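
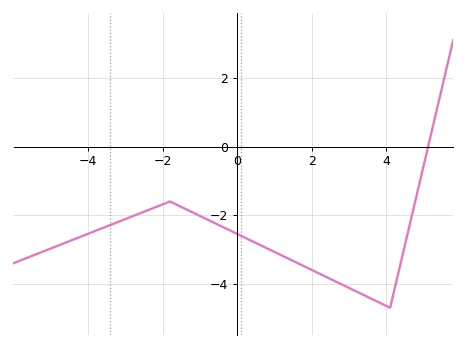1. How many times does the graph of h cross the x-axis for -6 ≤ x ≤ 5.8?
1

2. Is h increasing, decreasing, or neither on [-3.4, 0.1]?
neither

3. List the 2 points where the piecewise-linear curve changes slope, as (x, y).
(-1.8, -1.6); (4.1, -4.7)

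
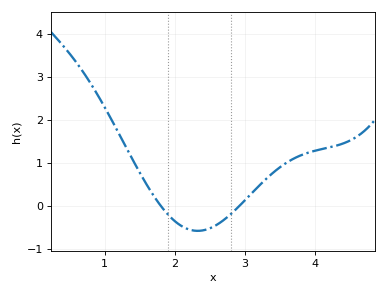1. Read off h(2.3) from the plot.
-0.573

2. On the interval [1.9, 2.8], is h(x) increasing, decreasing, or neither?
neither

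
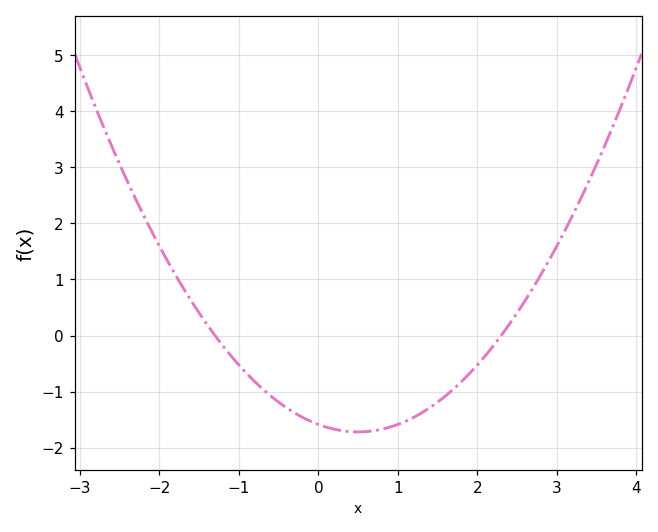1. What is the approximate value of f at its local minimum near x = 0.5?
-1.7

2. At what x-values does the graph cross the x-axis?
-1.3, 2.3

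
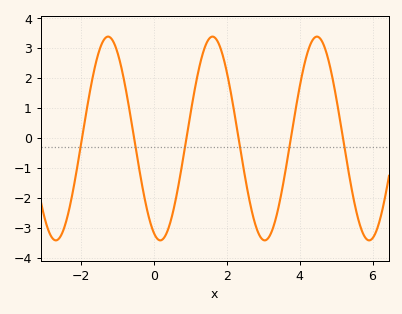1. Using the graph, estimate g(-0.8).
1.76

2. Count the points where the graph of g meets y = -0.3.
6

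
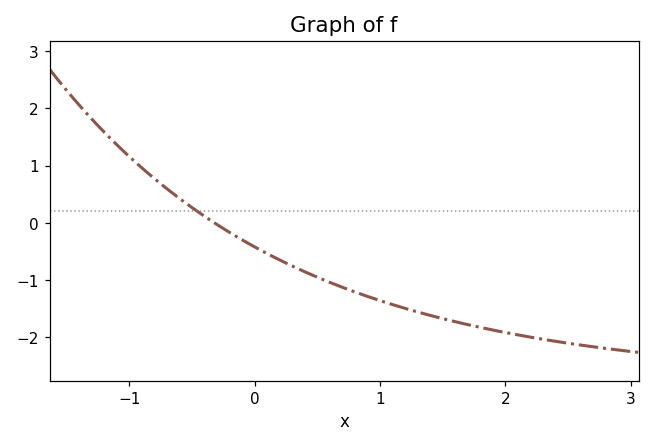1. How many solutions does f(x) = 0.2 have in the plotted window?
1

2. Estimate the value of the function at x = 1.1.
-1.4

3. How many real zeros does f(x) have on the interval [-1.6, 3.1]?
1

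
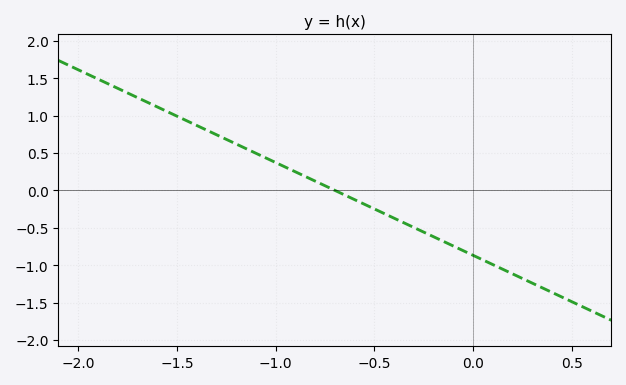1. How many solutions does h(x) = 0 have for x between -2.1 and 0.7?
1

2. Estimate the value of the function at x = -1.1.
0.5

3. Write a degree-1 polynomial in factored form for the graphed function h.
y = -1.24(x + 0.7)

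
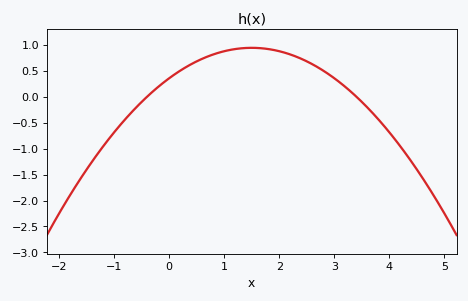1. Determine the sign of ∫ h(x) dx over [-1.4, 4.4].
positive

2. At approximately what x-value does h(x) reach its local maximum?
1.5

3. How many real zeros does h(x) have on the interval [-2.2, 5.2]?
2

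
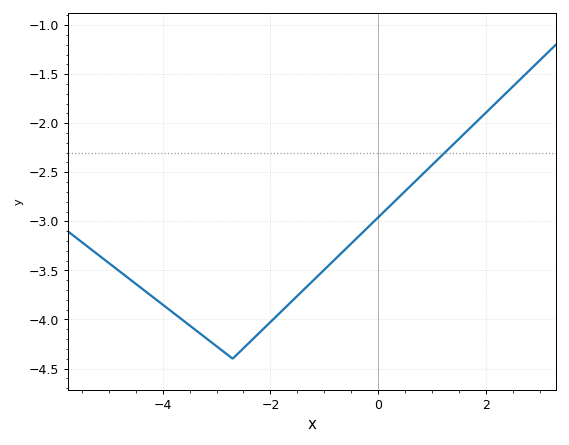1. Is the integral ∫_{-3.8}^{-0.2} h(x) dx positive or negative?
negative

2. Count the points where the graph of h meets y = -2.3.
1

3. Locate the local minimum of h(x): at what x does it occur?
-2.7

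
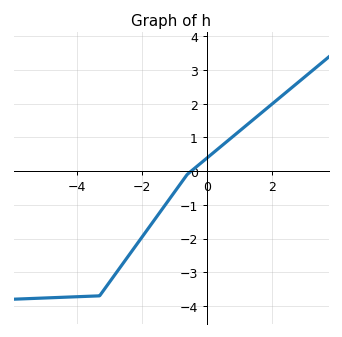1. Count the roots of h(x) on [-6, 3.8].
1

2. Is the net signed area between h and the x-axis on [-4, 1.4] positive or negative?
negative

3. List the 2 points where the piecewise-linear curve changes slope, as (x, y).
(-3.3, -3.7); (-0.6, -0.1)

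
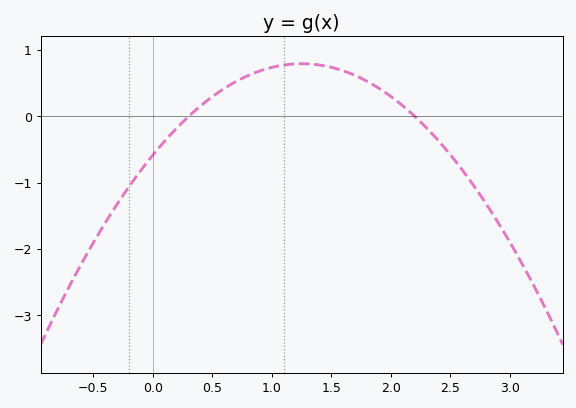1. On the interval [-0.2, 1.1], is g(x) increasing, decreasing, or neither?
increasing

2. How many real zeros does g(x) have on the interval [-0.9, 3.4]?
2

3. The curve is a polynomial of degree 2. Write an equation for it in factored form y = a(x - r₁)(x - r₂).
y = -0.88(x - 0.3)(x - 2.2)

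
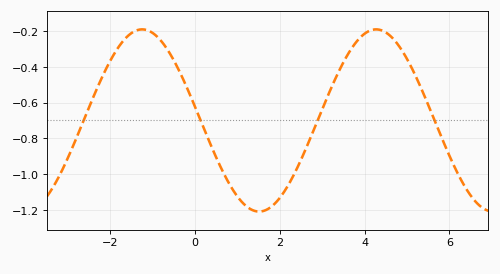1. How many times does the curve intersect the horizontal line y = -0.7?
4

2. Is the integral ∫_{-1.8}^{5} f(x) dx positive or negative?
negative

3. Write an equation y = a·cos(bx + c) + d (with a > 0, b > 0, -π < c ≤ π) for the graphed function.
y = 0.51cos(1.14x + 1.41) - 0.7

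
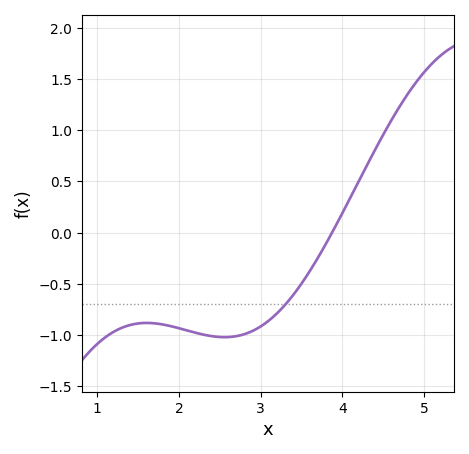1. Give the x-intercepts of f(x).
3.9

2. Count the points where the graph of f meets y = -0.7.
1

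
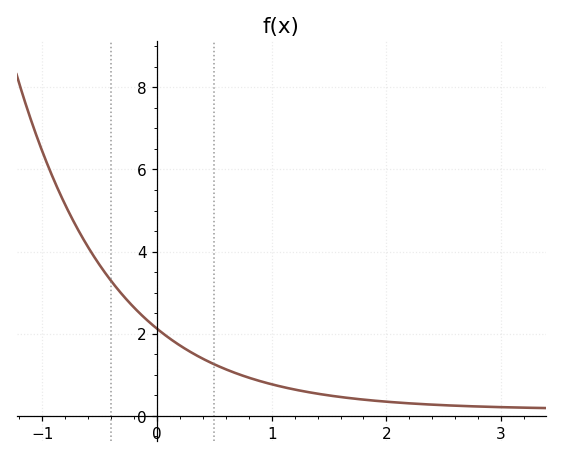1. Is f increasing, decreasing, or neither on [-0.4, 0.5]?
decreasing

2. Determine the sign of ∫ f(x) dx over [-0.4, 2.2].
positive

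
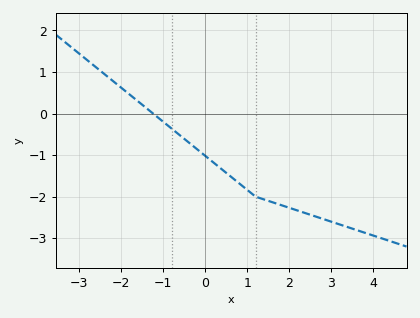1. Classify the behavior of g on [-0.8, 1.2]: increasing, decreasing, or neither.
decreasing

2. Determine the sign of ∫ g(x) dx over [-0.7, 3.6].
negative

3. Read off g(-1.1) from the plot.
-0.1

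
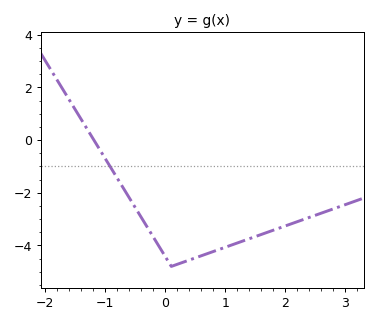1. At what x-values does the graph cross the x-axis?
-1.19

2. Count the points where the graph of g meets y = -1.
1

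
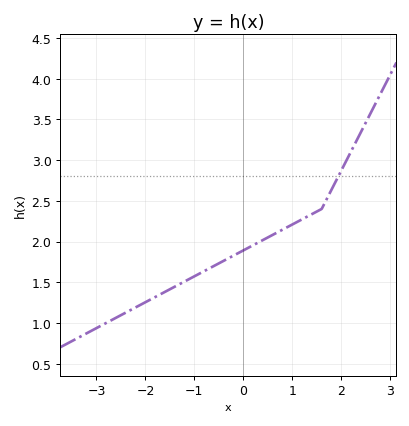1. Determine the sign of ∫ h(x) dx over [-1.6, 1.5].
positive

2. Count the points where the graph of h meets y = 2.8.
1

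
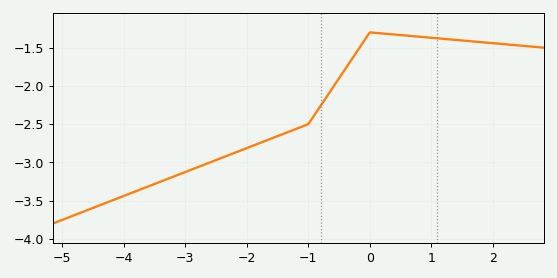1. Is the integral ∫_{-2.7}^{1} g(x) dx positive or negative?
negative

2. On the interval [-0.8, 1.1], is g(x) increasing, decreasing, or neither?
neither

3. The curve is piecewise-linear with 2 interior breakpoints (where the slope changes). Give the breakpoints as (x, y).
(-1, -2.5); (0, -1.3)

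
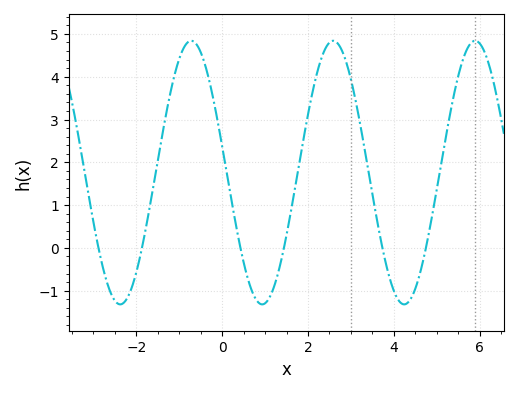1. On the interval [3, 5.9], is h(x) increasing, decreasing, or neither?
neither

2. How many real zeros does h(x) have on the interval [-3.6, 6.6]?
6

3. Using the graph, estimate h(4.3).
-1.3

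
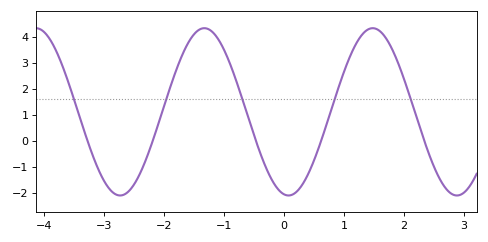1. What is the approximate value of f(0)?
-2.1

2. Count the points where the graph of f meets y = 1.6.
5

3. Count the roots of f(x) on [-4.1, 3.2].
5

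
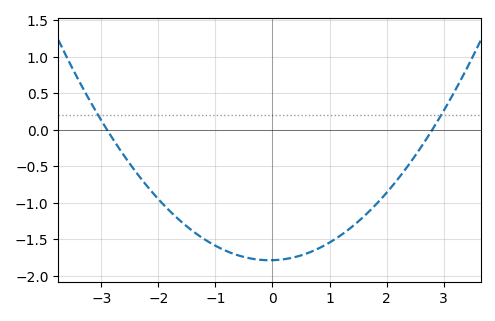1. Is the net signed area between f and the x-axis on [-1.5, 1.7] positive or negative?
negative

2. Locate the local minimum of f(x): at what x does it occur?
-0.05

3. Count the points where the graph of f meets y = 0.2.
2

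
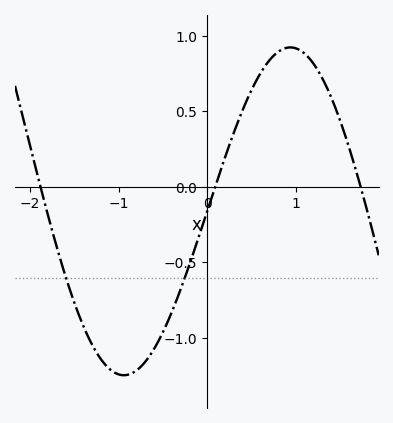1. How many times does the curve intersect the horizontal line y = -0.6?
2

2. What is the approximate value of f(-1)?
-1.24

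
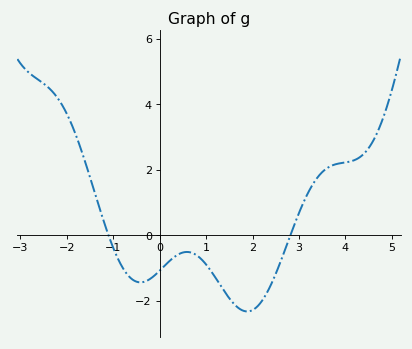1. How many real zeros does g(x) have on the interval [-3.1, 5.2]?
2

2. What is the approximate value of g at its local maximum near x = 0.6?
-0.506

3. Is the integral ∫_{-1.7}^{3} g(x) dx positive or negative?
negative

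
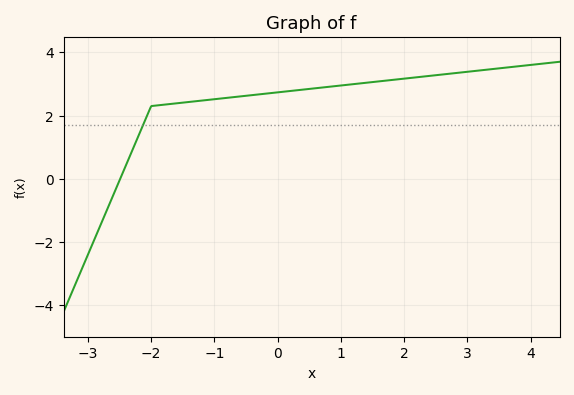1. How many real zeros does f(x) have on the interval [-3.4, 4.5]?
1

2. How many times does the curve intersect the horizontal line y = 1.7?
1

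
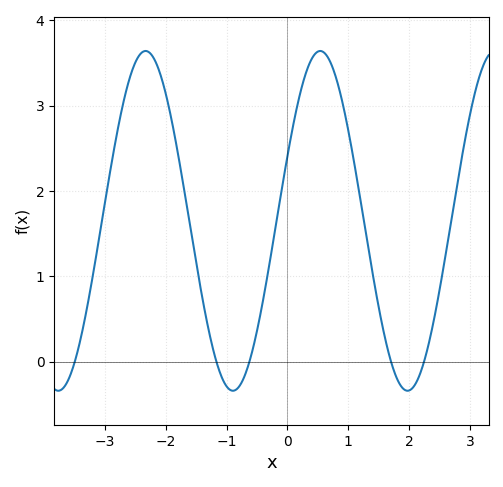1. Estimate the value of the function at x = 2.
-0.337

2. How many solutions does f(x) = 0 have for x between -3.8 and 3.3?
5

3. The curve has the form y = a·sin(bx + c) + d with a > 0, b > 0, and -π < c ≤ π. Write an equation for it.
y = 1.99sin(2.19x + 0.39) + 1.65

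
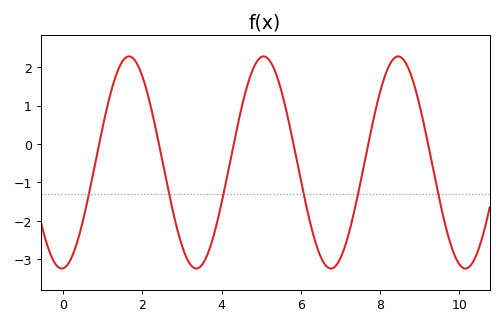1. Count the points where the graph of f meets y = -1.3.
6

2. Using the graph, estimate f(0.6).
-1.5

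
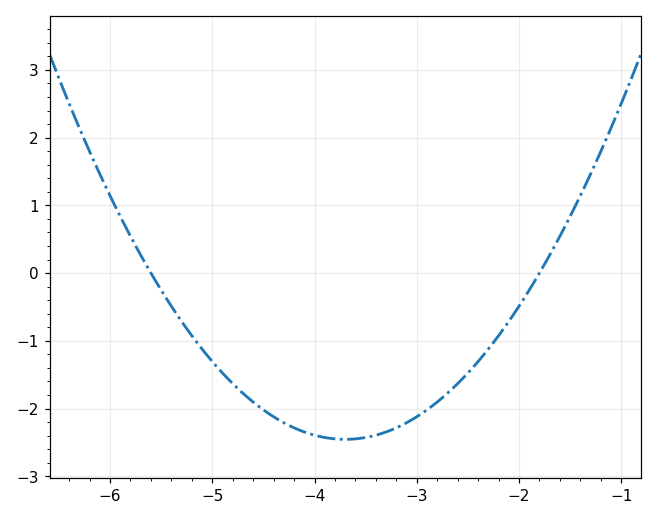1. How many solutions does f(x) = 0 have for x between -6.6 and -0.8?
2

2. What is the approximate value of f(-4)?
-2.39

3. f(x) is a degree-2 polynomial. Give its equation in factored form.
y = 0.68(x + 5.6)(x + 1.8)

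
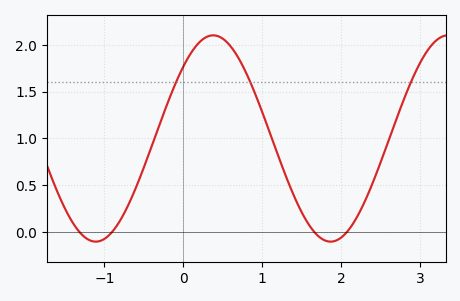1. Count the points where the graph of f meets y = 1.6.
3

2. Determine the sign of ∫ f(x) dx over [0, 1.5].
positive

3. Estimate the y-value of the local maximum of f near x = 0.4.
2.1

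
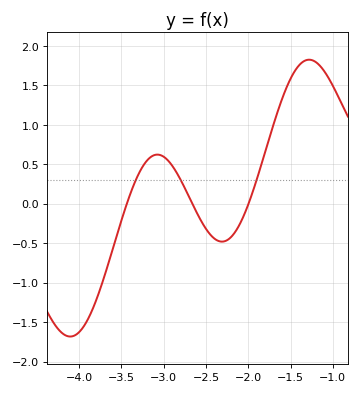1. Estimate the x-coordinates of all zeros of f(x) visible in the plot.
-3.44, -2.66, -2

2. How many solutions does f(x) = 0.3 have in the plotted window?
3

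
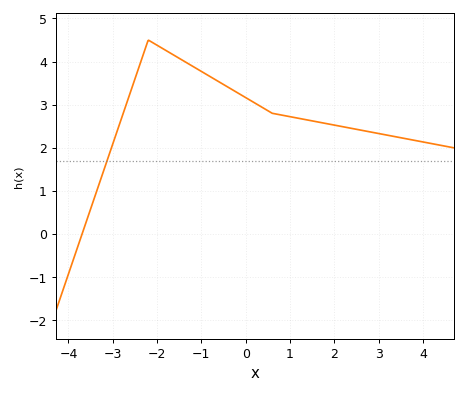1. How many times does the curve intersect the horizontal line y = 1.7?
1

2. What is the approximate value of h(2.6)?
2.4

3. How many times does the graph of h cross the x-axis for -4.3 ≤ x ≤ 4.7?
1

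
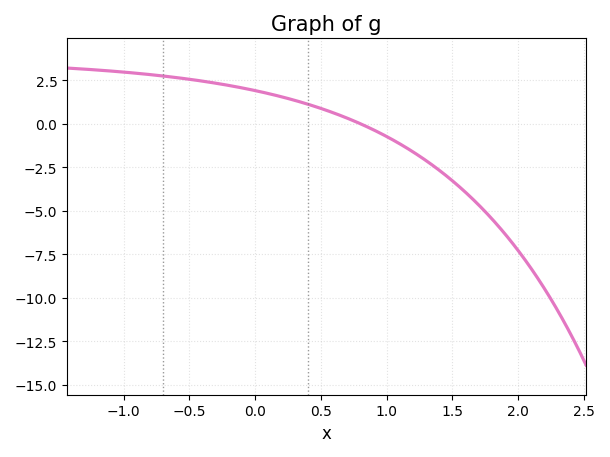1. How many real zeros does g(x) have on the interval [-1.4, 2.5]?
1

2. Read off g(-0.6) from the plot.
2.6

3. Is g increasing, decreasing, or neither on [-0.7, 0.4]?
decreasing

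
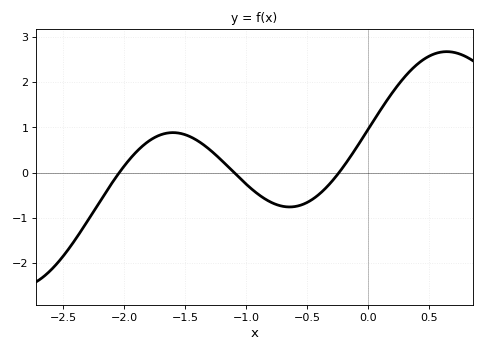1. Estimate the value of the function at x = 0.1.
1.4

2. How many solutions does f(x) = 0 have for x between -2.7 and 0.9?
3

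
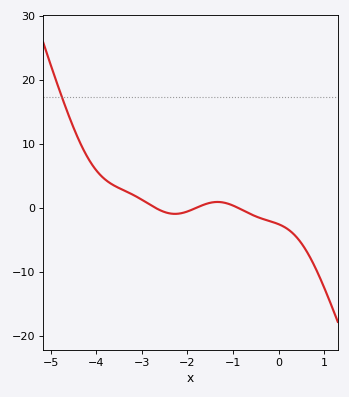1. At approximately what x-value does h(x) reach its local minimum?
-2.3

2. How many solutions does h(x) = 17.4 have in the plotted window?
1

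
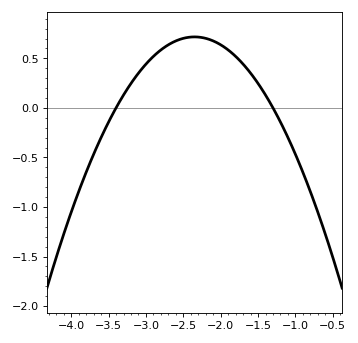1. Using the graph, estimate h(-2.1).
0.7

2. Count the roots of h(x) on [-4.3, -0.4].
2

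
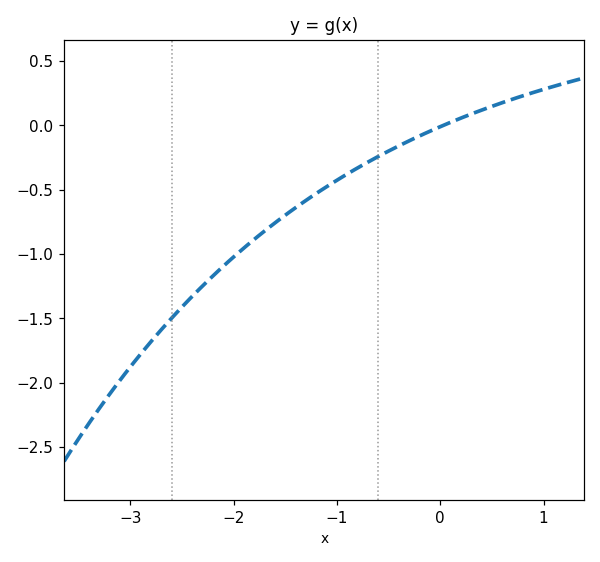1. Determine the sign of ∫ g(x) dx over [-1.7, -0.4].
negative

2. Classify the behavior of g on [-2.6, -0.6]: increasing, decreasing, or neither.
increasing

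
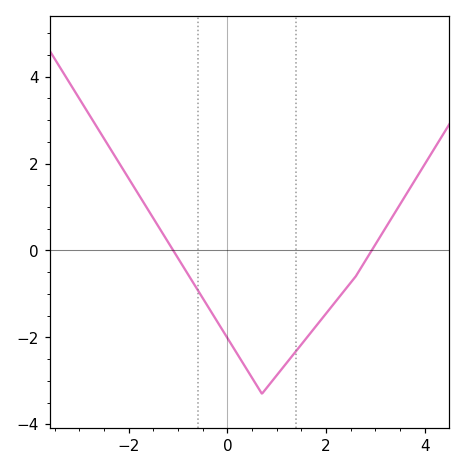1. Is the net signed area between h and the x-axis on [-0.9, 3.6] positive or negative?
negative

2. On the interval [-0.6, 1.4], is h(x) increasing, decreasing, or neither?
neither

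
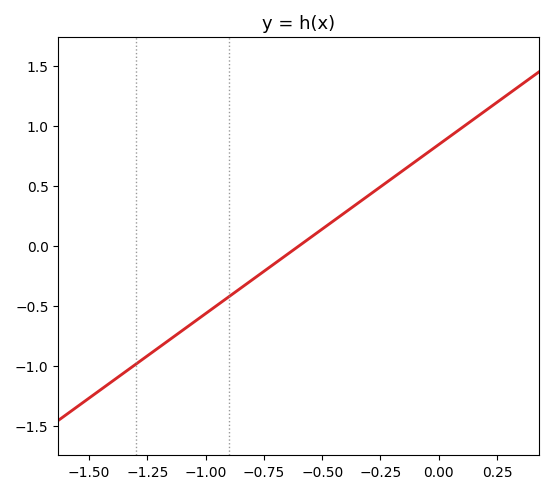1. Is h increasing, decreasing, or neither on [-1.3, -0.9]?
increasing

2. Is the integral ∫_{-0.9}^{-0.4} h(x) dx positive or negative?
negative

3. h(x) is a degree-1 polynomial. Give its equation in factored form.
y = 1.41(x + 0.6)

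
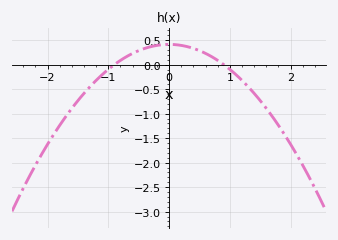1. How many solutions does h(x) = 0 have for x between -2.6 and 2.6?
2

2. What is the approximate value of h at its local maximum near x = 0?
0.4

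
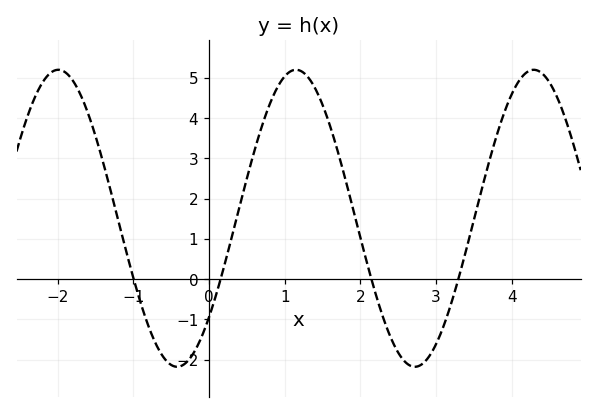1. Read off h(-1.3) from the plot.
2.2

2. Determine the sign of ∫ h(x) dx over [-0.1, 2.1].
positive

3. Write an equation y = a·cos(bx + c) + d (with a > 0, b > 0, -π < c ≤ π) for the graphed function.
y = 3.69cos(2x - 2.3) + 1.51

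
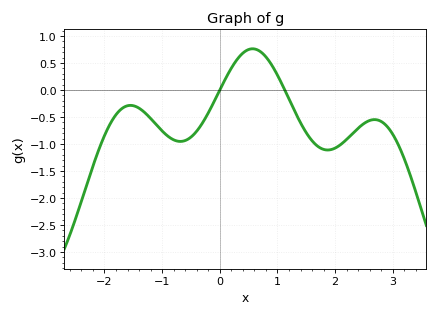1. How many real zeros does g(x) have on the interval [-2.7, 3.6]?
2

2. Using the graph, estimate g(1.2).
-0.15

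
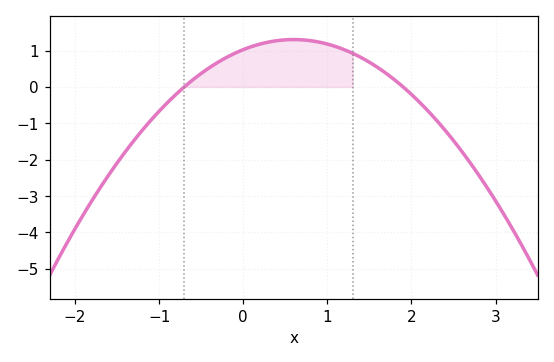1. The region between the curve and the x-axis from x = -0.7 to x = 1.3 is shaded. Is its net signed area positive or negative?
positive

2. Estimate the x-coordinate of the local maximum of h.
0.6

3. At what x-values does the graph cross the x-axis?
-0.7, 1.9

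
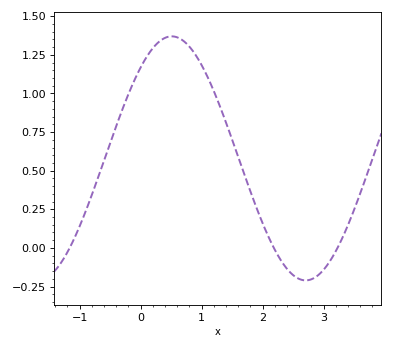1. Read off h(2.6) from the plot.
-0.2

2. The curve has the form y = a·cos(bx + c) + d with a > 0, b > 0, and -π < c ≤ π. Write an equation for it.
y = 0.79cos(1.4x - 0.73) + 0.58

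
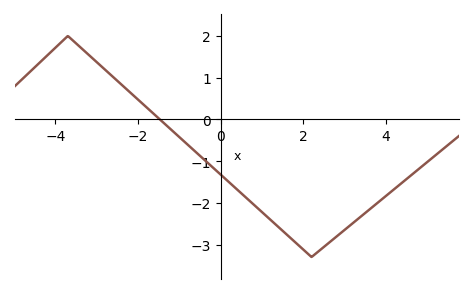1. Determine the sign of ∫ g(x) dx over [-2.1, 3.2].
negative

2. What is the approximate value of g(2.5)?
-3.06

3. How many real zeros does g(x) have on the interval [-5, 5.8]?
1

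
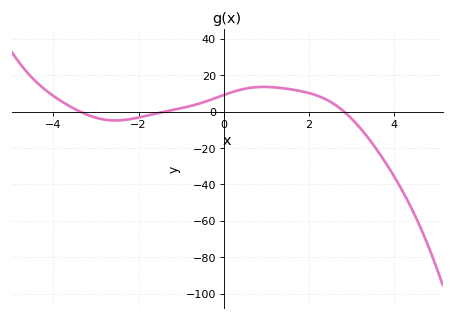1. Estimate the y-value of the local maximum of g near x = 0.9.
14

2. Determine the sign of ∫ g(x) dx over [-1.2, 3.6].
positive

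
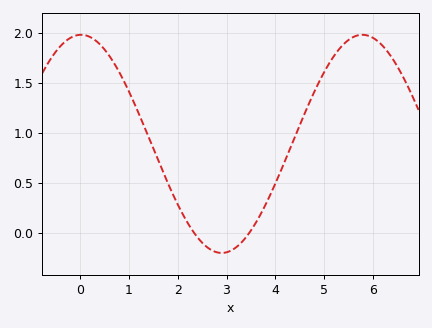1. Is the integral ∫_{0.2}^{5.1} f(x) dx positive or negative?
positive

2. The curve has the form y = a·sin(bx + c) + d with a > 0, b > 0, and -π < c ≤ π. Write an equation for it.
y = 1.09sin(1.09x + 1.55) + 0.89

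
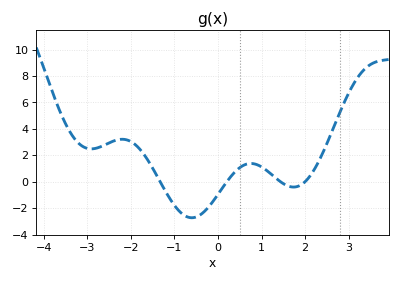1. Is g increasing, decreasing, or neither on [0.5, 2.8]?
neither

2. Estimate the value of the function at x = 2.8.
5.2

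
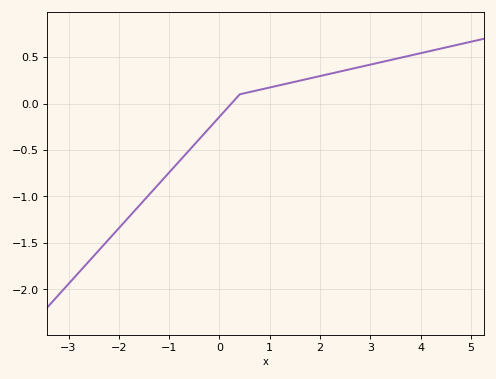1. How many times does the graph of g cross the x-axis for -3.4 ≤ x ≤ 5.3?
1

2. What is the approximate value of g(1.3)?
0.2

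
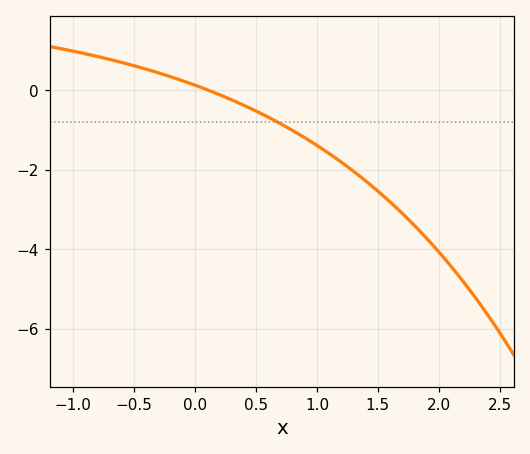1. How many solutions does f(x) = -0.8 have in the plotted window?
1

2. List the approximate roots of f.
0.104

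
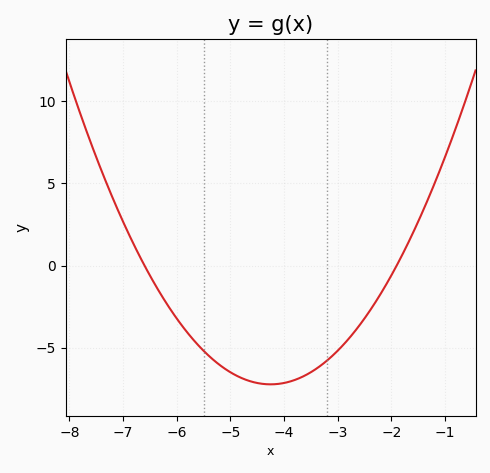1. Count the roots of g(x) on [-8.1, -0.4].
2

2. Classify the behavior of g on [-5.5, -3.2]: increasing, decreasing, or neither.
neither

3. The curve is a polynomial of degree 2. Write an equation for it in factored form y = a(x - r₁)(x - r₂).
y = 1.31(x + 6.6)(x + 1.9)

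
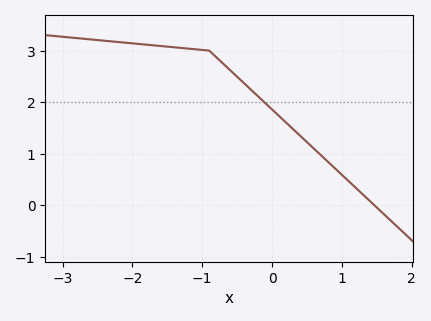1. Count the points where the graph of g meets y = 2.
1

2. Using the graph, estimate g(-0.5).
2.49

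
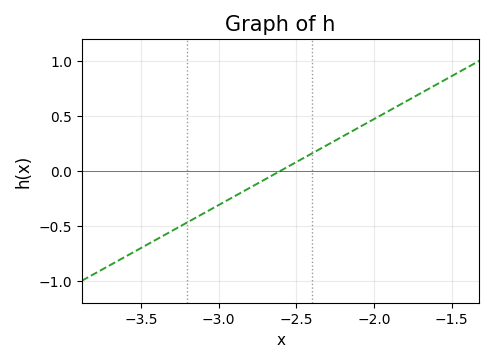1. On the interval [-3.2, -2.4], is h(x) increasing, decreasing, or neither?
increasing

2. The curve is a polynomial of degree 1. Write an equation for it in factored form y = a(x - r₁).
y = 0.78(x + 2.6)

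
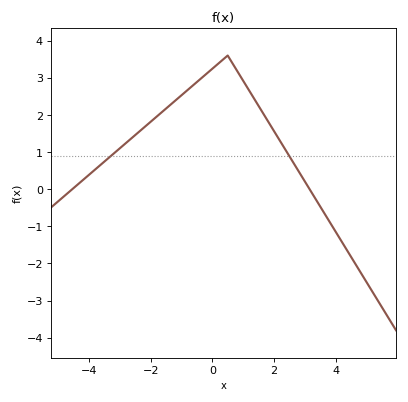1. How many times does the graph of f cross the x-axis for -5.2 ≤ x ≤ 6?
2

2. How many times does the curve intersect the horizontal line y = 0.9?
2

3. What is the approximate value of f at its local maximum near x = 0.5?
3.6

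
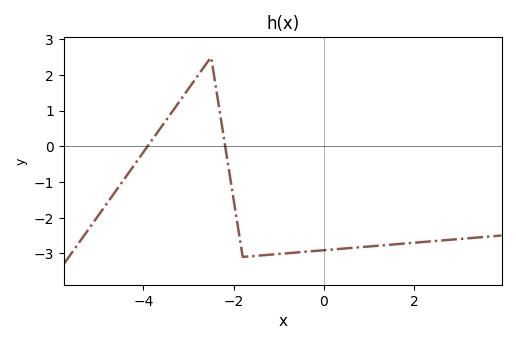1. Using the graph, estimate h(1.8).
-2.7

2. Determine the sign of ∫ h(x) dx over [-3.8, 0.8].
negative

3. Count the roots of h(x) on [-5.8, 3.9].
2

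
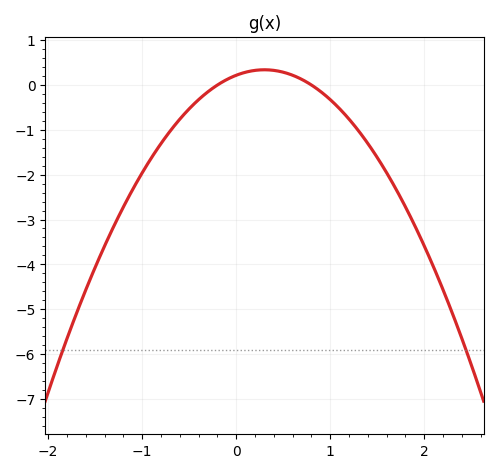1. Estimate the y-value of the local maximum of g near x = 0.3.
0.3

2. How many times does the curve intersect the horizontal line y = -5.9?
2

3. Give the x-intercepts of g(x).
-0.2, 0.8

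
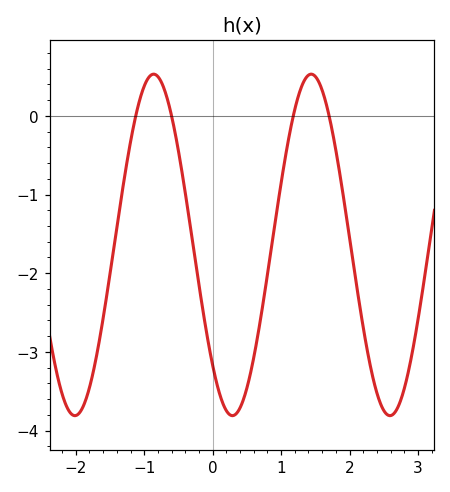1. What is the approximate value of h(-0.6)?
-0.001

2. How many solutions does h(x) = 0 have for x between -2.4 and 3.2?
4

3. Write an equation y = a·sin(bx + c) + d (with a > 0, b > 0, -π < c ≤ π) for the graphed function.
y = 2.17sin(2.73x - 2.36) - 1.64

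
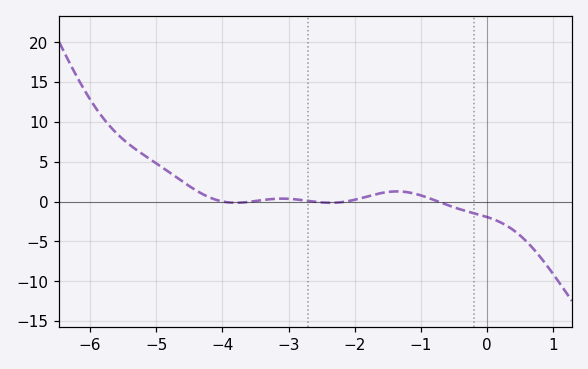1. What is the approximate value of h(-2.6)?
0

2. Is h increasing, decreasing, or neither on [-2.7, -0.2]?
neither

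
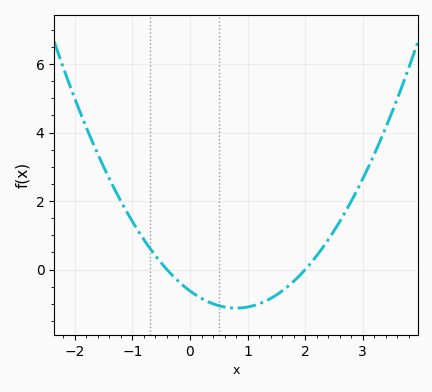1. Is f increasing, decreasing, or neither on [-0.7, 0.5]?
decreasing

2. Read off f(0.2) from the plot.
-0.8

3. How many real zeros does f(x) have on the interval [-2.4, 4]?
2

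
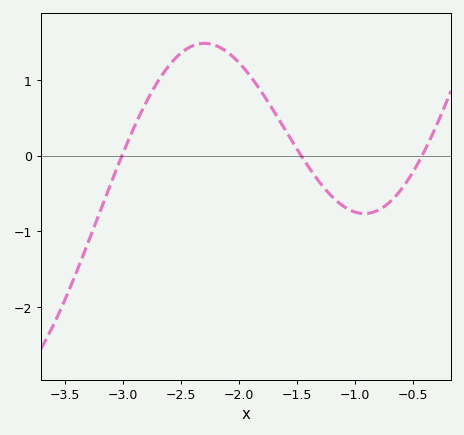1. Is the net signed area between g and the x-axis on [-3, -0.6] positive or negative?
positive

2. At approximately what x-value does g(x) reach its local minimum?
-0.9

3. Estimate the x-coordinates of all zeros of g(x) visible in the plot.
-3, -1.45, -0.45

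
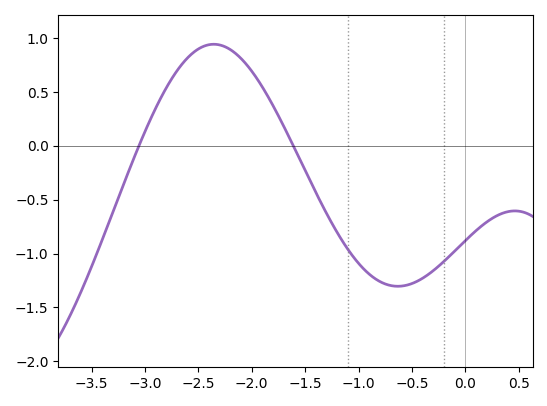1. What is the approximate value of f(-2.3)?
0.937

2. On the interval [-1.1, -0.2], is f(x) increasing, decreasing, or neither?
neither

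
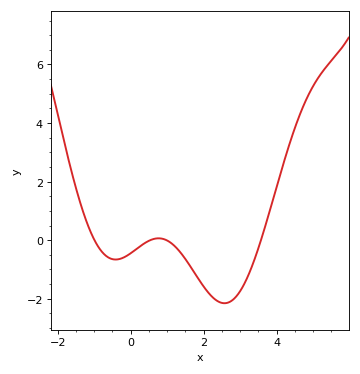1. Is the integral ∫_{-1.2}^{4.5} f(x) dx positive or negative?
negative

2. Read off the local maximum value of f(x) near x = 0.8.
0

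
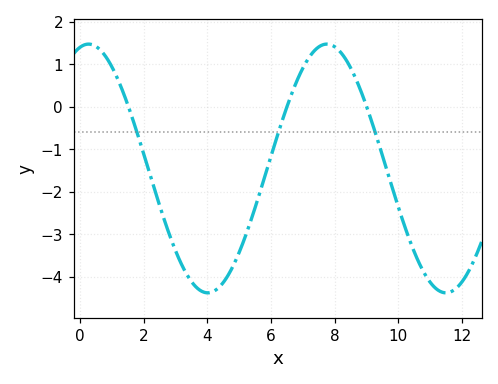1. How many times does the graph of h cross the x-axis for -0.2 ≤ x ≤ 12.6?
3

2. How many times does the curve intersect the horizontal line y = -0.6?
3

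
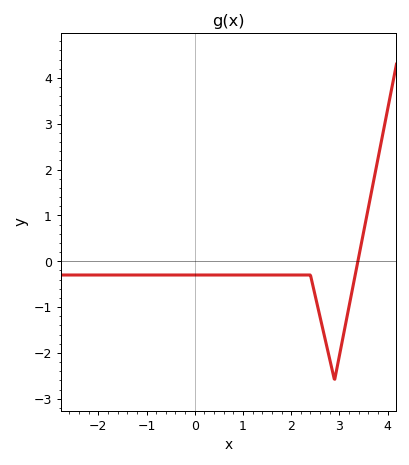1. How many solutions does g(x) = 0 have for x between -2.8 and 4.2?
1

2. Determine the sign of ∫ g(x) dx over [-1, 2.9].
negative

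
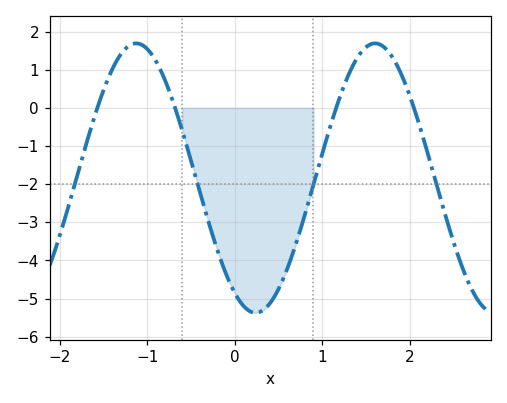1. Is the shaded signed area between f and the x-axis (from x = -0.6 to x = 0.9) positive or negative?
negative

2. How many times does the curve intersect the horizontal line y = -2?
4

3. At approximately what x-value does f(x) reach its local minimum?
0.238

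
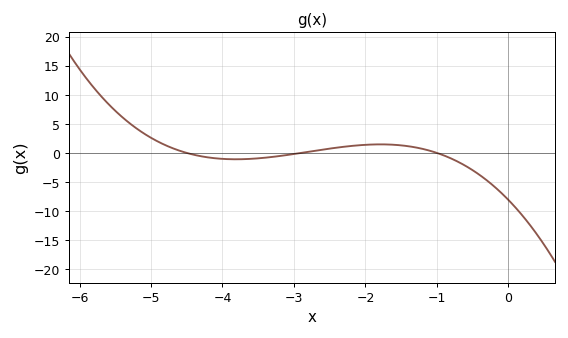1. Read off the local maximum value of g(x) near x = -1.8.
1.47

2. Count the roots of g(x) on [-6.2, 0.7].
3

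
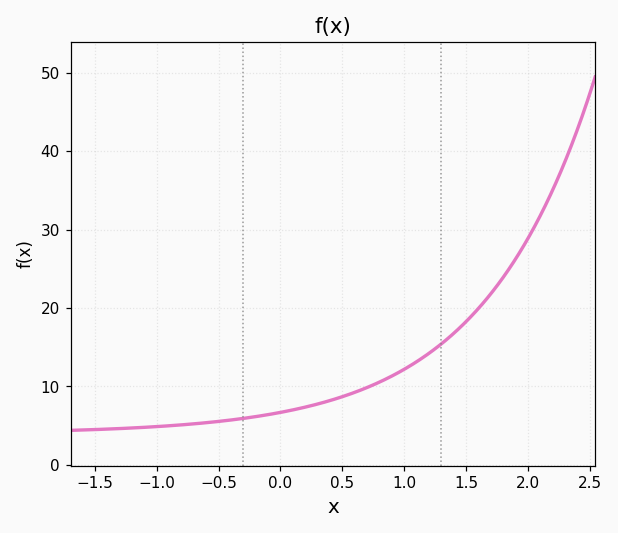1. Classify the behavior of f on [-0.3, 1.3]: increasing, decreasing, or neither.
increasing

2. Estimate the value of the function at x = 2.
28.8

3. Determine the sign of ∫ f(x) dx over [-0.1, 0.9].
positive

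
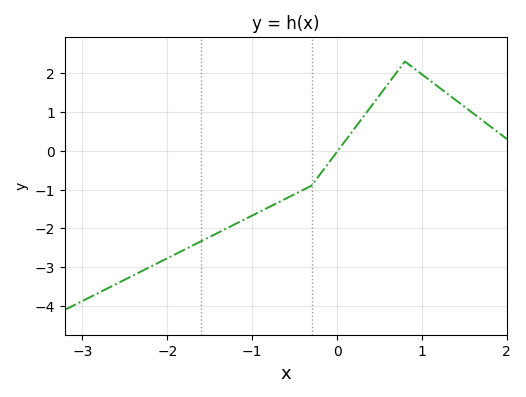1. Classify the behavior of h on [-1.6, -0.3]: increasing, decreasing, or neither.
increasing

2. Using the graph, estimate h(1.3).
1.47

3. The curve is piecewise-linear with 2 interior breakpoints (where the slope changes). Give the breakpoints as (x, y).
(-0.3, -0.9); (0.8, 2.3)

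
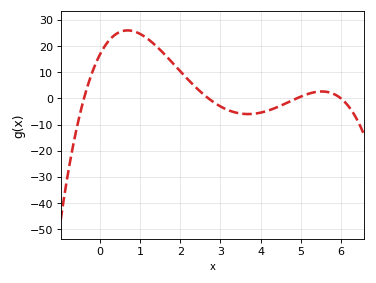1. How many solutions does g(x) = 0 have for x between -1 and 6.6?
4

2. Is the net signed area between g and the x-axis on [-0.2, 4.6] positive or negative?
positive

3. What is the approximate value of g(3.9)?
-6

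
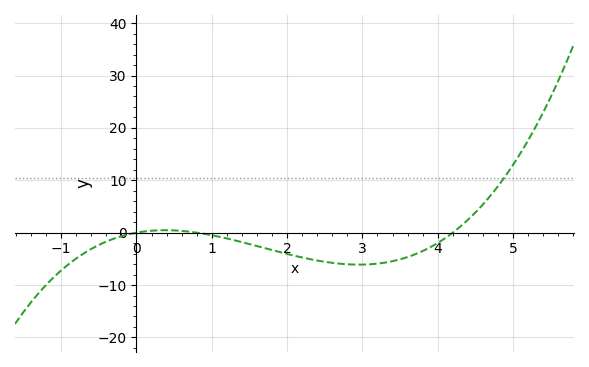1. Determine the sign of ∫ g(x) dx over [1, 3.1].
negative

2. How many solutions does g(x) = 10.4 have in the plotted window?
1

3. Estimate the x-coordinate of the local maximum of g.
0.4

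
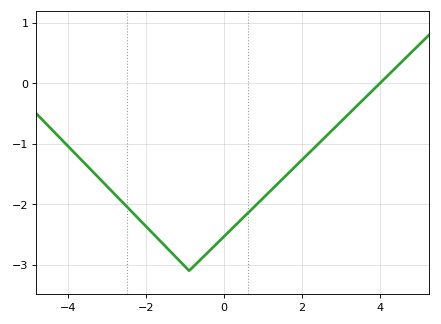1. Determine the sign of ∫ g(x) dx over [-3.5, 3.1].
negative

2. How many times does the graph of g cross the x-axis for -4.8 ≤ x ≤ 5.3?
1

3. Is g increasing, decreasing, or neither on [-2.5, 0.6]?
neither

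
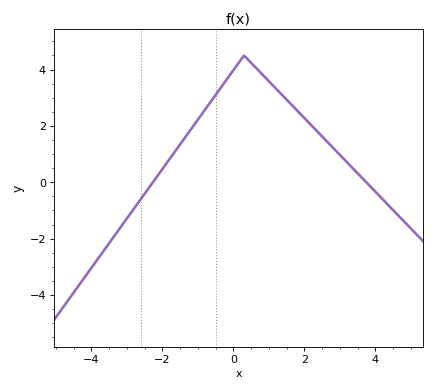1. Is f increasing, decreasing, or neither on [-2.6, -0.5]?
increasing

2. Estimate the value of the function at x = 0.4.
4.37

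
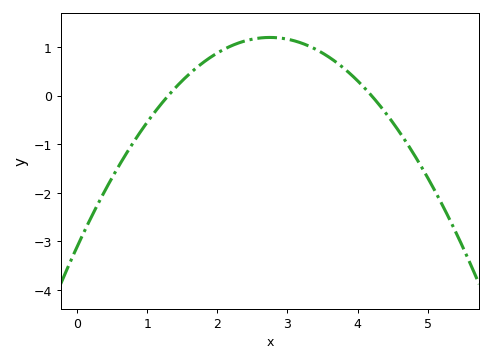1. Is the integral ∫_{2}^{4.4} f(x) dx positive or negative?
positive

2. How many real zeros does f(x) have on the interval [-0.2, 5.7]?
2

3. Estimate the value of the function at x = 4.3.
-0.171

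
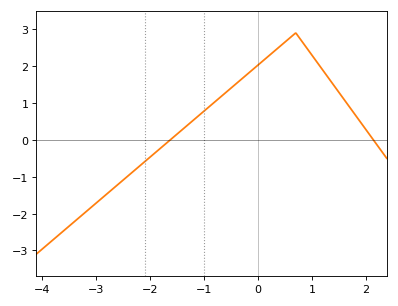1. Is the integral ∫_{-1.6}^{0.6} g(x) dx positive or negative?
positive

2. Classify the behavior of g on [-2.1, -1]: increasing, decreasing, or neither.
increasing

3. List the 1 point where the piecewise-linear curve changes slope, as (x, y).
(0.7, 2.9)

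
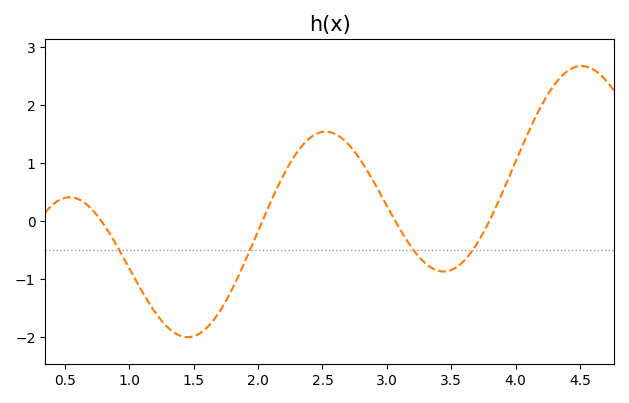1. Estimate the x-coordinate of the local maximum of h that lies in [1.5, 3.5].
2.52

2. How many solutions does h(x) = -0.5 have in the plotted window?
4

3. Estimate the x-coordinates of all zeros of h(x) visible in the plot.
0.781, 2.03, 3.06, 3.8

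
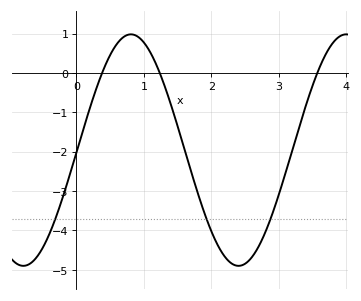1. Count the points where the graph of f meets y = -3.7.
3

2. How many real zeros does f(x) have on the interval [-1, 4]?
3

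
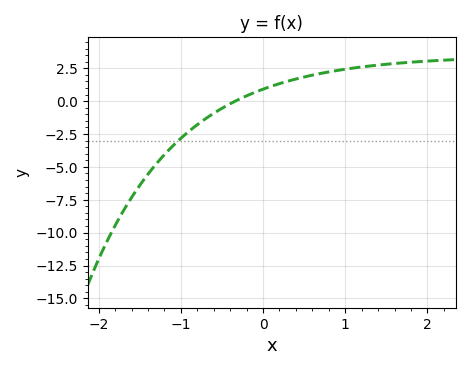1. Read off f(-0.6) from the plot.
-1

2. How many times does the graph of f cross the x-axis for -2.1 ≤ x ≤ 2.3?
1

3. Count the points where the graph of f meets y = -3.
1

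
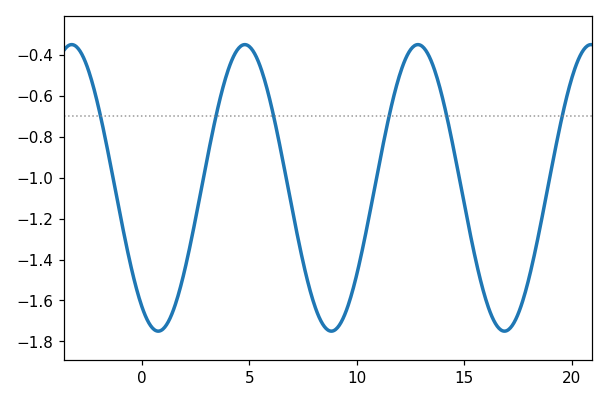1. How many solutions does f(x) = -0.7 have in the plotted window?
6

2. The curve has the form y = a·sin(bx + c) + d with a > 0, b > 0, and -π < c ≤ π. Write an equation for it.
y = 0.7sin(0.78x - 2.2) - 1.05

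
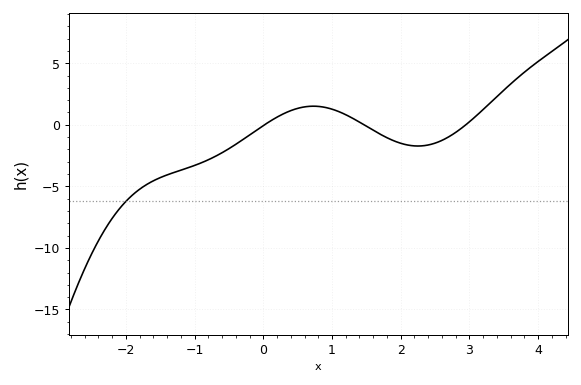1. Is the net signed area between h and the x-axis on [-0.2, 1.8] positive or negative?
positive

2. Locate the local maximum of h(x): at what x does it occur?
0.7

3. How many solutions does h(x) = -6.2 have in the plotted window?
1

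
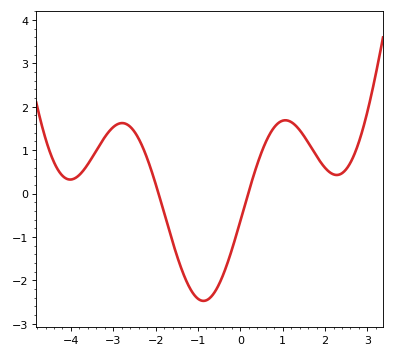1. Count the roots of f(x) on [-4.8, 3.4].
2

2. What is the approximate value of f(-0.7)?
-2.39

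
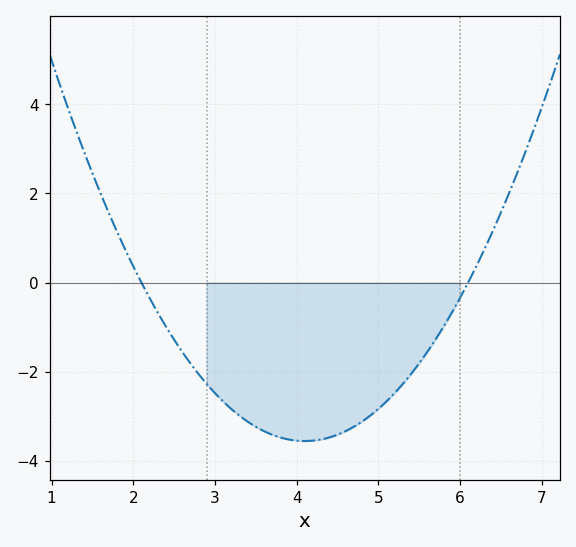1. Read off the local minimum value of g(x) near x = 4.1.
-3.56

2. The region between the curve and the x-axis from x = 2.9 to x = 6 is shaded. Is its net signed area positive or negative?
negative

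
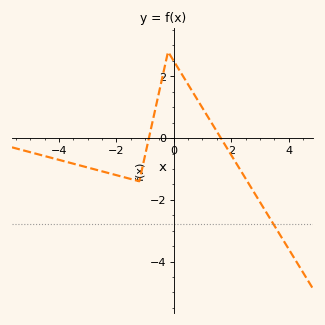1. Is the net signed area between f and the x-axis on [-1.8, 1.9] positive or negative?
positive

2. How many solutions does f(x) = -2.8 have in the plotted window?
1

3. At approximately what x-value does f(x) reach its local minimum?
-1.2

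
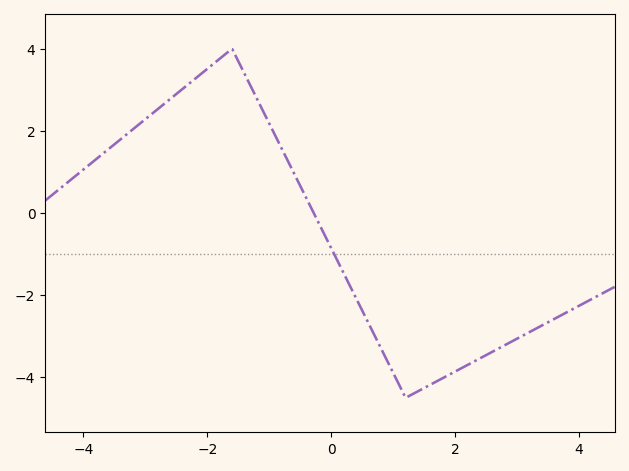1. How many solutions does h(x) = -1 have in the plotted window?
1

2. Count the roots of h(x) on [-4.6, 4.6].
1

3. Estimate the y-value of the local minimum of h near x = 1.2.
-4.5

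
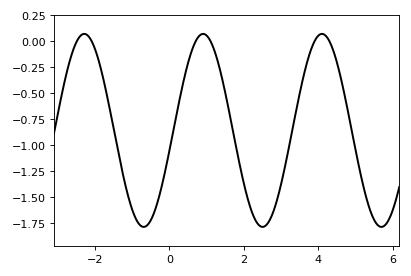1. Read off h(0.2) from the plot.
-0.7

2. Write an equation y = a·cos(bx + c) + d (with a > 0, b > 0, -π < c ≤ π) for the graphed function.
y = 0.93cos(2x - 1.8) - 0.86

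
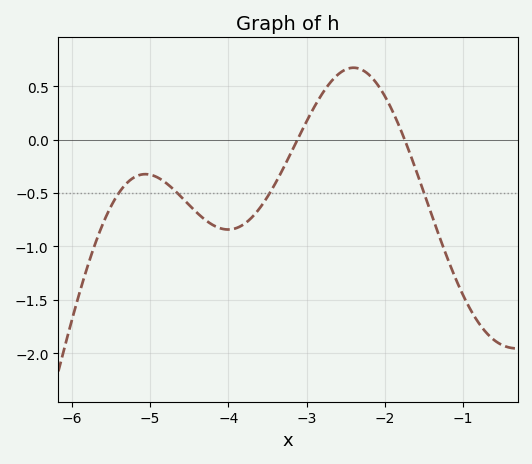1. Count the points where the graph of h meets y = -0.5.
4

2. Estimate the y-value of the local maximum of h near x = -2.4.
0.65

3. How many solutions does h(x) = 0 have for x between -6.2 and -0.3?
2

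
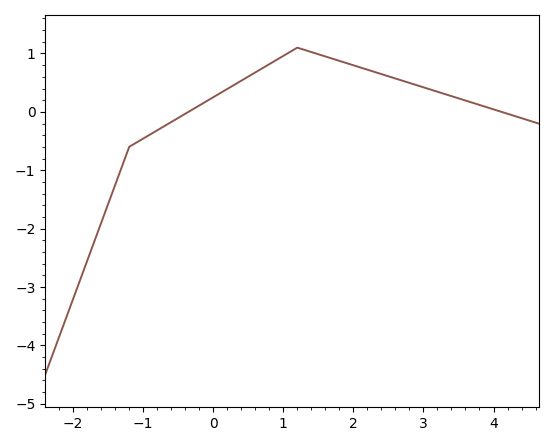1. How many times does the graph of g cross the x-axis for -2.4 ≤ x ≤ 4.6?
2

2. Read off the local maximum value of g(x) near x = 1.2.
1.1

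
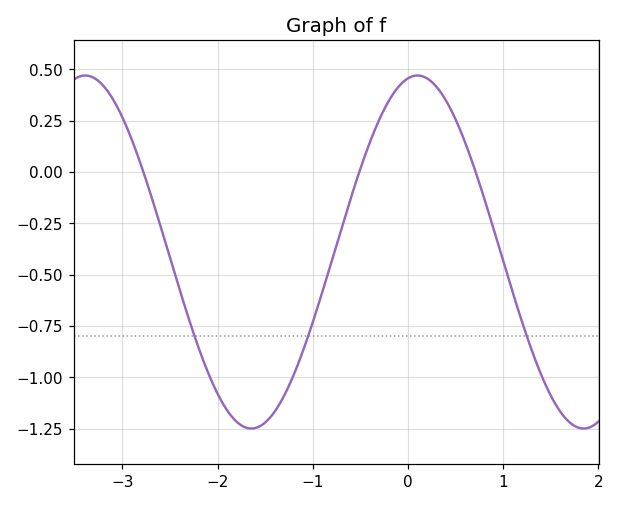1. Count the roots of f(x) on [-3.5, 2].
3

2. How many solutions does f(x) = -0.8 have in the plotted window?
3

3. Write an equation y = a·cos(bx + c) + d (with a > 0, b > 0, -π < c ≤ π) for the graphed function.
y = 0.86cos(1.8x - 0.182) - 0.39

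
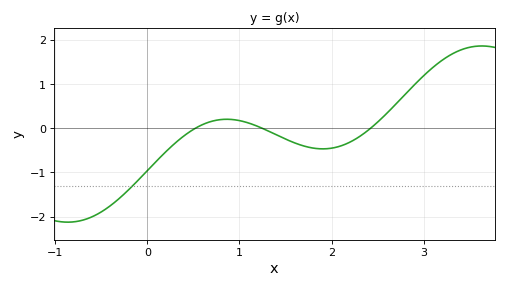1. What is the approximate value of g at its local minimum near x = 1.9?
-0.5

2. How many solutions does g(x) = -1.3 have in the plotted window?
1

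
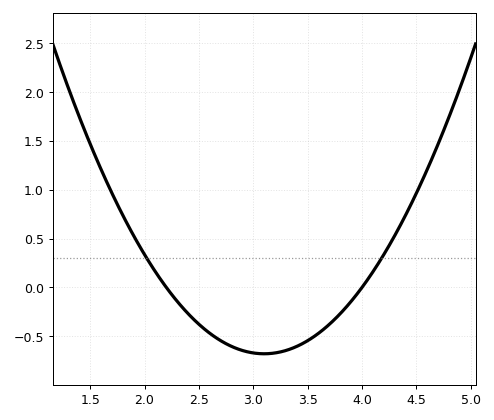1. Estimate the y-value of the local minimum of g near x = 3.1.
-0.7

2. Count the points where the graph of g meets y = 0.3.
2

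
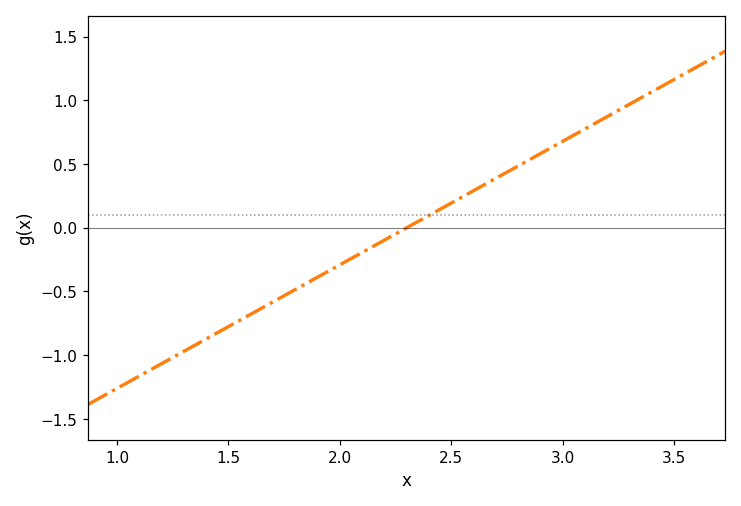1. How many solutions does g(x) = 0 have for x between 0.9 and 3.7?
1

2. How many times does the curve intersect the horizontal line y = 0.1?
1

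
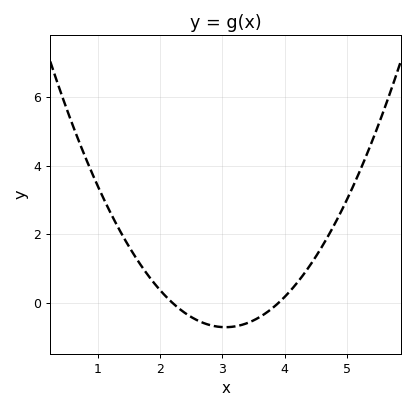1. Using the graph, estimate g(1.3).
2.2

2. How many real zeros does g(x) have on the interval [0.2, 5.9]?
2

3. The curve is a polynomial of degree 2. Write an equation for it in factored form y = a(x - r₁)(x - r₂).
y = 0.98(x - 2.2)(x - 3.9)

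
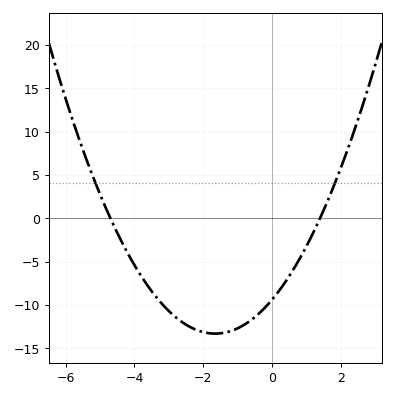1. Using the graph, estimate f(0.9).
-4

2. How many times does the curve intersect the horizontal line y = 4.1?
2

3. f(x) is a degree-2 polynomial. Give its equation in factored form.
y = 1.43(x + 4.7)(x - 1.4)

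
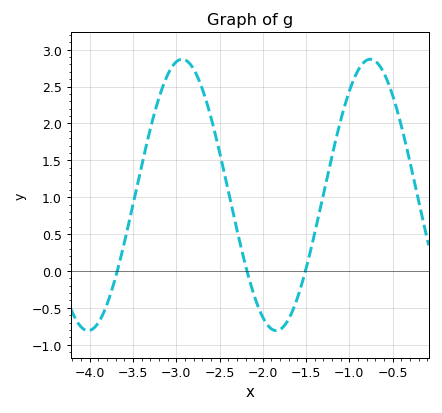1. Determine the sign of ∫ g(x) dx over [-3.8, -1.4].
positive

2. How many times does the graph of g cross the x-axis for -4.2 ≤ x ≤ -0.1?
3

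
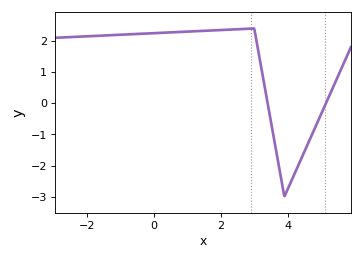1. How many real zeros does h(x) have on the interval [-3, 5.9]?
2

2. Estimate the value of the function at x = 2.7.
2.38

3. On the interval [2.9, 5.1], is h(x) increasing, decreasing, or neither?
neither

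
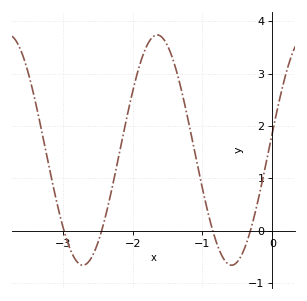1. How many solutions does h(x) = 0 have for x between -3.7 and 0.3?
4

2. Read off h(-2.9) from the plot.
-0.333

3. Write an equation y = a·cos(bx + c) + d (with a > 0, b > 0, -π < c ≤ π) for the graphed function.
y = 2.2cos(2.95x - 1.42) + 1.54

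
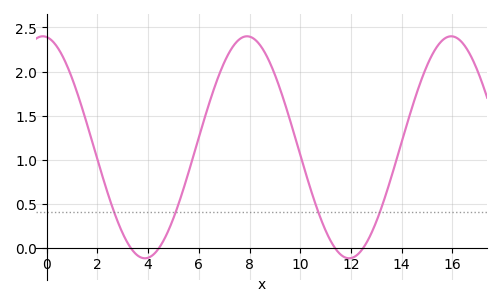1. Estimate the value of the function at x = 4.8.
0.2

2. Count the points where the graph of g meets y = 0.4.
4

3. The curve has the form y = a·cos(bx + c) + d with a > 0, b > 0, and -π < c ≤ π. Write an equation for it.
y = 1.26cos(0.78x + 0.12) + 1.14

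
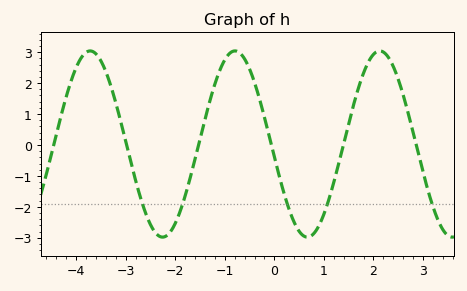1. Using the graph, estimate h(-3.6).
2.94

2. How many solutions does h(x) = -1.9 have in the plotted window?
5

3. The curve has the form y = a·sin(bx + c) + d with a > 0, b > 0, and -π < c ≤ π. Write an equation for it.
y = 3.01sin(2.15x - 3) + 0.03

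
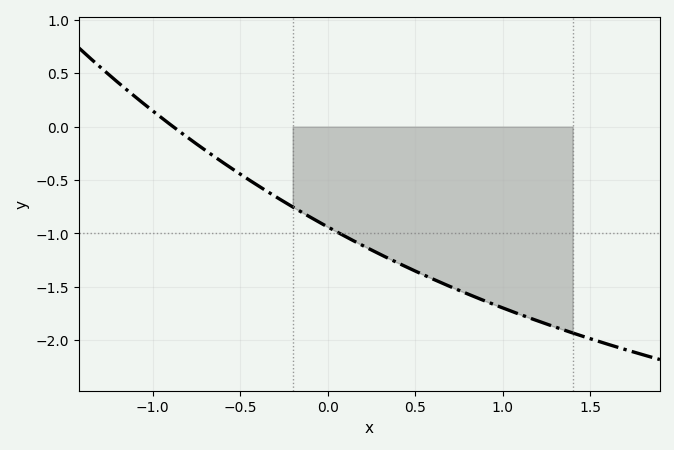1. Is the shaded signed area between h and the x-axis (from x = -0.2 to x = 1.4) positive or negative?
negative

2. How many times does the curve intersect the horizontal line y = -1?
1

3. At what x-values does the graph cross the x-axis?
-0.884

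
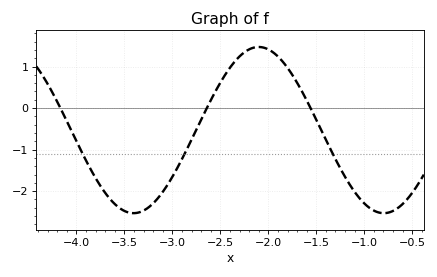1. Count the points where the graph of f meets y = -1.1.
3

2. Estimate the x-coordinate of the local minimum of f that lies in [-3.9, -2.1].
-3.4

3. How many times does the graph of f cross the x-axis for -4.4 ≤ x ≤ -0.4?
3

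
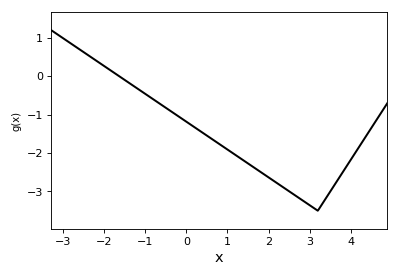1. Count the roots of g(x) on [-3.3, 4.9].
1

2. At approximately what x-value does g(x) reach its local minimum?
3.2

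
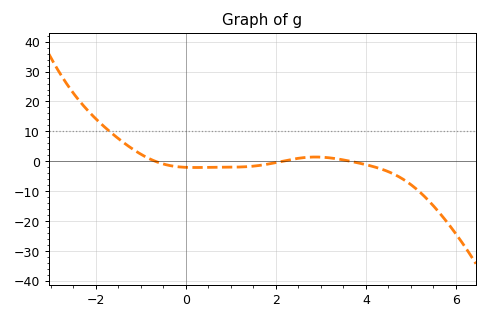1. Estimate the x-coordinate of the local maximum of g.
2.88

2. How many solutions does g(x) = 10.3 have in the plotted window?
1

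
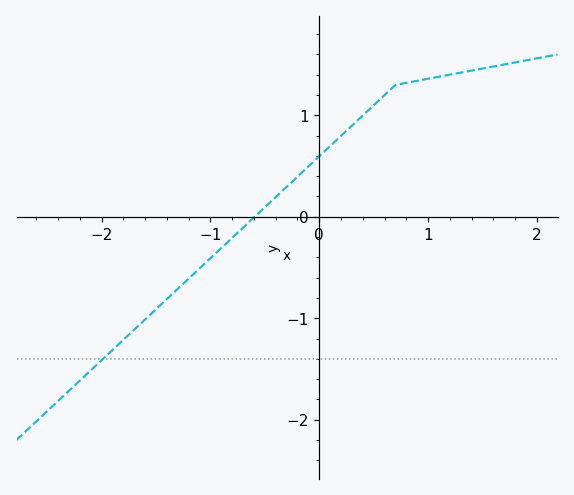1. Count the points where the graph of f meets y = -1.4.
1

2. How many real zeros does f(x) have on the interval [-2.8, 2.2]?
1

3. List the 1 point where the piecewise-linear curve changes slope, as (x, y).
(0.7, 1.3)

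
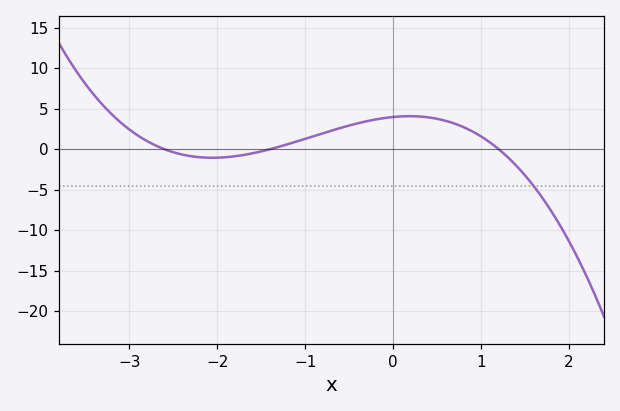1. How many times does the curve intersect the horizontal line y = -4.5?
1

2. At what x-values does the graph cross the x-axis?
-2.6, -1.4, 1.2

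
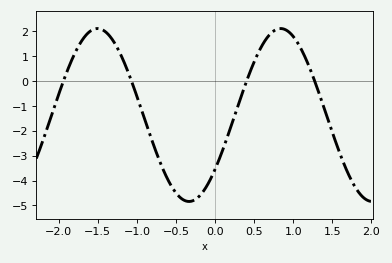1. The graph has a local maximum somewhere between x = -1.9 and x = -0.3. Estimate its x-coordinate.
-1.5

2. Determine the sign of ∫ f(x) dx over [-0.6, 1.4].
negative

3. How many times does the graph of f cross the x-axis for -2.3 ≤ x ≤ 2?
4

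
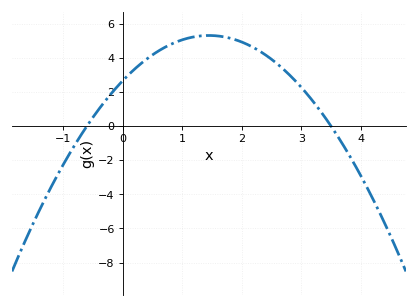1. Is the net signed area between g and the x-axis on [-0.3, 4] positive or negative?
positive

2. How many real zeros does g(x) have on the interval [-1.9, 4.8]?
2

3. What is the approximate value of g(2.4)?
4.2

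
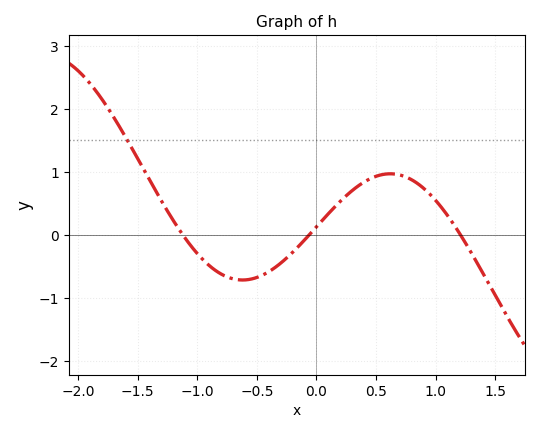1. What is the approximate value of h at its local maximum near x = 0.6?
1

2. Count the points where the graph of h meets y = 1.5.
1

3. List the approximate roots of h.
-1.1, -0.1, 1.2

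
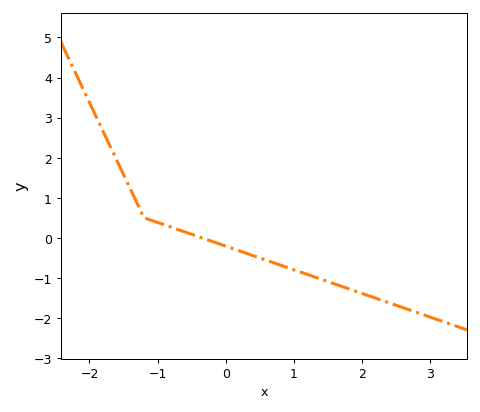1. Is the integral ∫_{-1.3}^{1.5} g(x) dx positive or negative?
negative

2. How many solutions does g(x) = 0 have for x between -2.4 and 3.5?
1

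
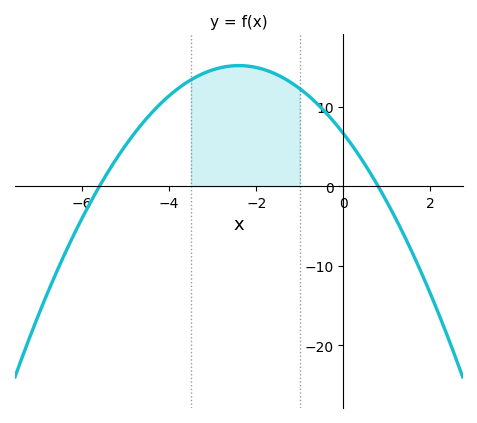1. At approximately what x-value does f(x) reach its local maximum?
-2.4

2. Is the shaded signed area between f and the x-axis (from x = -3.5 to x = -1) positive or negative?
positive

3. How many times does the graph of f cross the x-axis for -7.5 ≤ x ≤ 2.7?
2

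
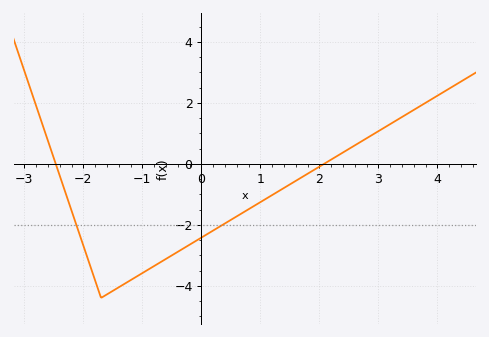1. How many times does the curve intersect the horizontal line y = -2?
2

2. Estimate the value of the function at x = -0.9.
-3.47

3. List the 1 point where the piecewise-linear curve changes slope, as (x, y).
(-1.7, -4.4)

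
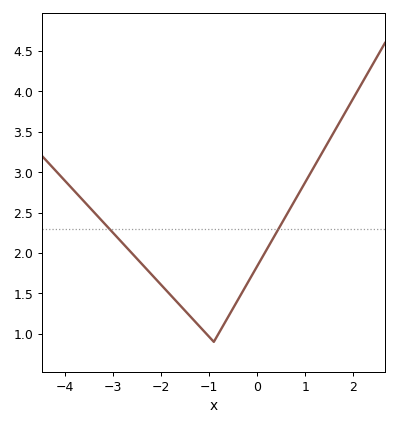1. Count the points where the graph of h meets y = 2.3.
2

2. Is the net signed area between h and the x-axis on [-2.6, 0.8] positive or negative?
positive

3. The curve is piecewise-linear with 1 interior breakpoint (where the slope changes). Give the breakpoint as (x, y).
(-0.9, 0.9)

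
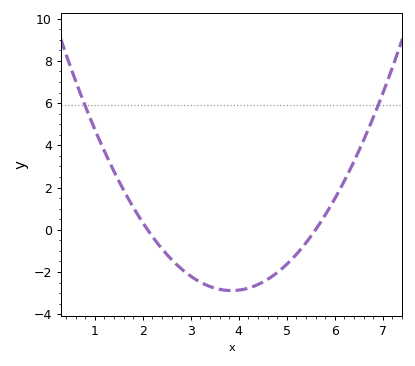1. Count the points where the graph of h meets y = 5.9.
2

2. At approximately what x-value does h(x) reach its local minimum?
3.8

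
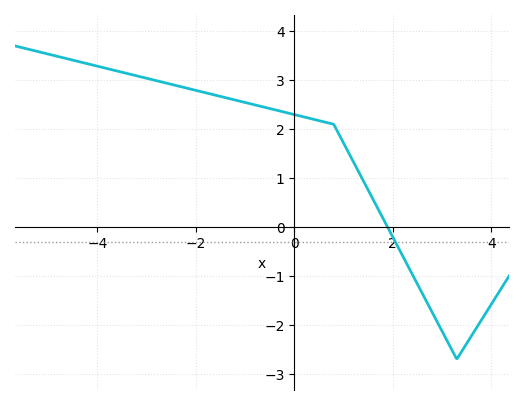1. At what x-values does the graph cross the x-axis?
1.8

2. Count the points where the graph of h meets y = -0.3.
1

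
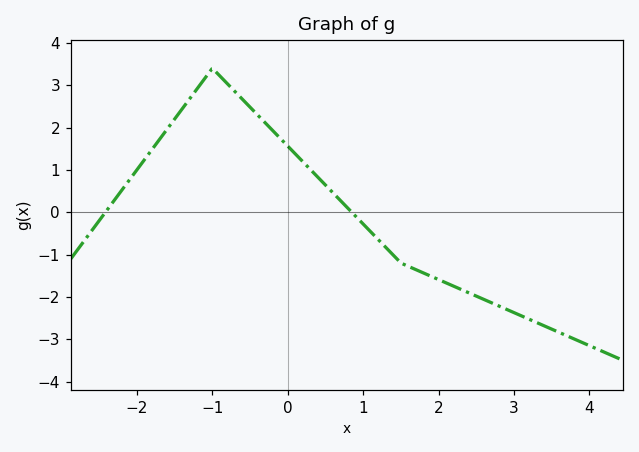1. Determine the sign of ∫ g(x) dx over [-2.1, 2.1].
positive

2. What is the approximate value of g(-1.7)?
1.7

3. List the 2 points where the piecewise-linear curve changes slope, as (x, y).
(-1, 3.4); (1.5, -1.2)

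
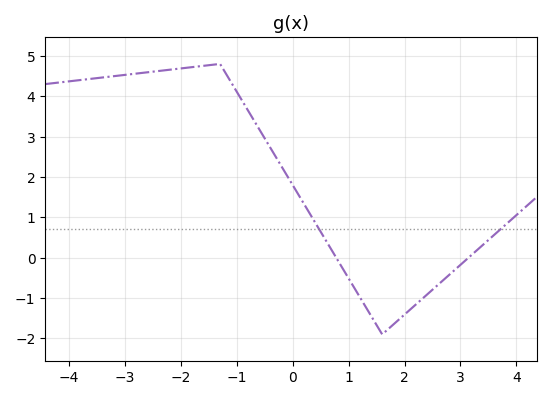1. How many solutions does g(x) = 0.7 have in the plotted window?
2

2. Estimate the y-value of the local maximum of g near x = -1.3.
4.8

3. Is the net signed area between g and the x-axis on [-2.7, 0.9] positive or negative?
positive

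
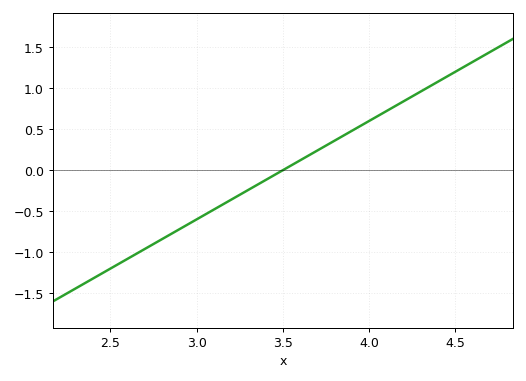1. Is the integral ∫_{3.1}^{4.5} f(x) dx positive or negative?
positive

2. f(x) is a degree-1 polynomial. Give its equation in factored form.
y = 1.2(x - 3.5)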